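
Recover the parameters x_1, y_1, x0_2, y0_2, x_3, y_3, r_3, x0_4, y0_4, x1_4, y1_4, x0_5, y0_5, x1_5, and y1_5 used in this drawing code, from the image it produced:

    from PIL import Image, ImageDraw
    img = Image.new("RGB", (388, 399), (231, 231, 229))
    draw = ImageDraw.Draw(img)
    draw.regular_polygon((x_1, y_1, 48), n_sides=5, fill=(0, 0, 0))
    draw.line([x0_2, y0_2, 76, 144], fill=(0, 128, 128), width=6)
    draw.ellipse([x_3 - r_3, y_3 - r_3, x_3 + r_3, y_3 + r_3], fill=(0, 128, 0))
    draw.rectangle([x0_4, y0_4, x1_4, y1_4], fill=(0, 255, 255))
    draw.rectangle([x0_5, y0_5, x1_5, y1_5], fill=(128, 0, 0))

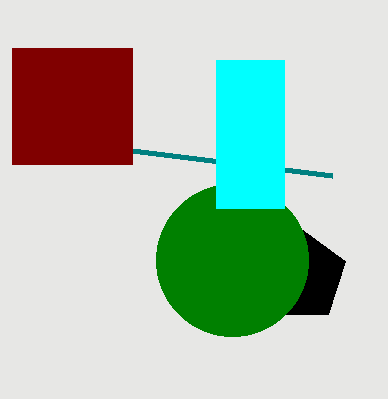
x_1 = 300; y_1 = 276; x0_2 = 332; y0_2 = 176; x_3 = 232; y_3 = 260; r_3 = 76; x0_4 = 216; y0_4 = 60; x1_4 = 284; y1_4 = 208; x0_5 = 12; y0_5 = 48; x1_5 = 132; y1_5 = 164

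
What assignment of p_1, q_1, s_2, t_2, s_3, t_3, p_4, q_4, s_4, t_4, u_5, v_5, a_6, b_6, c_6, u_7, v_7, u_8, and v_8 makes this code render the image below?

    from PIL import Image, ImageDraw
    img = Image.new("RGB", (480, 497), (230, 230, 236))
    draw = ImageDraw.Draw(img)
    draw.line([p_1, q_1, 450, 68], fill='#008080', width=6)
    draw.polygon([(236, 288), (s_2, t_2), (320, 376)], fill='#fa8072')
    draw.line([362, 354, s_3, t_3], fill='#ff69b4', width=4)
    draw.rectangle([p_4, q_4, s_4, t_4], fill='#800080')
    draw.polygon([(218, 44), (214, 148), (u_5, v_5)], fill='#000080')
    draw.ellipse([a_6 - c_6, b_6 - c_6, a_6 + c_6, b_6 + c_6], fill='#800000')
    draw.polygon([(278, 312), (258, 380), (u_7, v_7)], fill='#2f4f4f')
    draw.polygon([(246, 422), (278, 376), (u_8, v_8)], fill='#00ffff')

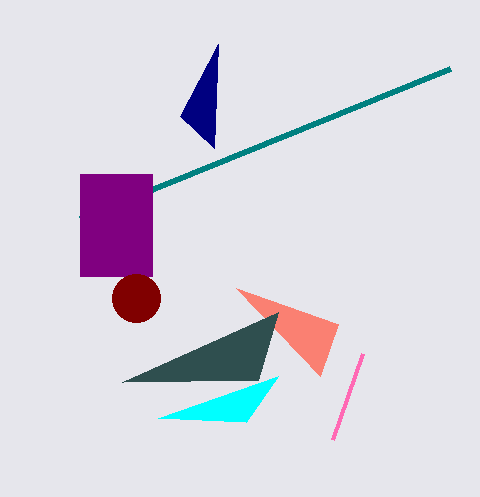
p_1 = 80; q_1 = 218; s_2 = 338; t_2 = 324; s_3 = 332; t_3 = 440; p_4 = 80; q_4 = 174; s_4 = 152; t_4 = 276; u_5 = 180; v_5 = 116; a_6 = 136; b_6 = 298; c_6 = 24; u_7 = 122; v_7 = 382; u_8 = 158; v_8 = 418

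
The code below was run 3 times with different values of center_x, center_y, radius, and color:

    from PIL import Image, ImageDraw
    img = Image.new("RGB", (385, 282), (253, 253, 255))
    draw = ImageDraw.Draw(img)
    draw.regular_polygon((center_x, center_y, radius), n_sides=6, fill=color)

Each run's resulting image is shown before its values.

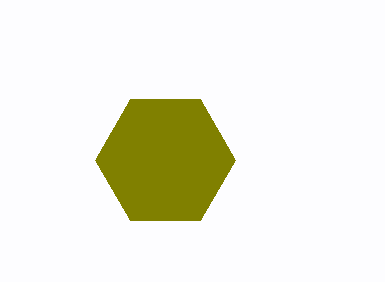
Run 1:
center_x = 165, center_y = 160, radius = 70, color = 'olive'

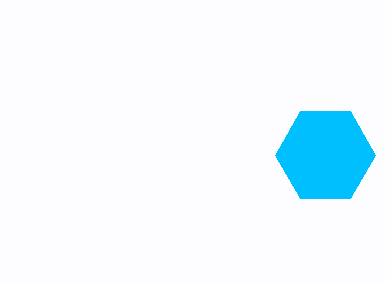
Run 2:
center_x = 325, center_y = 155, radius = 50, color = 'deepskyblue'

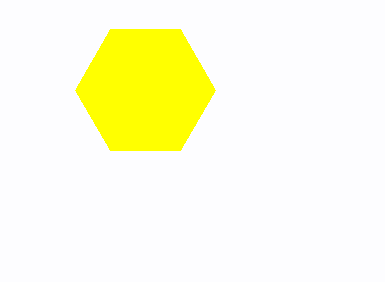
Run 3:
center_x = 145; center_y = 90; radius = 70; color = 'yellow'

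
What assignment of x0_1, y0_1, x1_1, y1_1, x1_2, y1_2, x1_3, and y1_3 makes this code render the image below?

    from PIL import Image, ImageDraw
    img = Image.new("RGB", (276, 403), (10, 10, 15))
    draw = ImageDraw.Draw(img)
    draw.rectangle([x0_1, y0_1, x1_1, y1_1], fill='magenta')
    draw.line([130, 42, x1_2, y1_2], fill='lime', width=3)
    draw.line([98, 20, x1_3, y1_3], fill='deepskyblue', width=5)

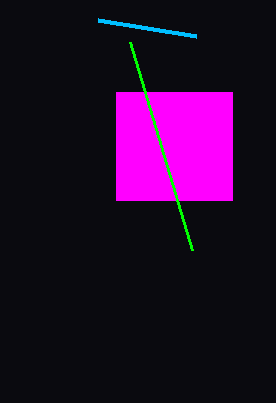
x0_1 = 116; y0_1 = 92; x1_1 = 232; y1_1 = 200; x1_2 = 192; y1_2 = 250; x1_3 = 196; y1_3 = 36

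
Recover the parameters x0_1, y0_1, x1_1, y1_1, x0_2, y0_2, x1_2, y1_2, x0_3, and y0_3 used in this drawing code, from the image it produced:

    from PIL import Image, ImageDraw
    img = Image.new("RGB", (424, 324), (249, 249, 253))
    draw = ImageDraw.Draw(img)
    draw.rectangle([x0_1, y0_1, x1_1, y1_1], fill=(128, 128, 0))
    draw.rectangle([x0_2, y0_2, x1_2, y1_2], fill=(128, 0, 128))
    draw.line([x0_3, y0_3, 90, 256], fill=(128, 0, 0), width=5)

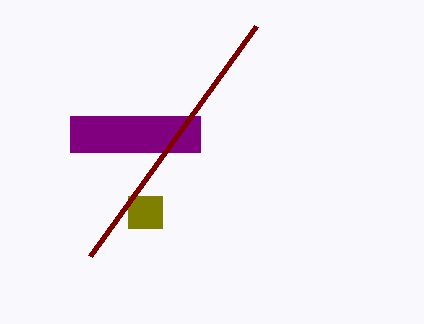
x0_1 = 128; y0_1 = 196; x1_1 = 162; y1_1 = 228; x0_2 = 70; y0_2 = 116; x1_2 = 200; y1_2 = 152; x0_3 = 256; y0_3 = 26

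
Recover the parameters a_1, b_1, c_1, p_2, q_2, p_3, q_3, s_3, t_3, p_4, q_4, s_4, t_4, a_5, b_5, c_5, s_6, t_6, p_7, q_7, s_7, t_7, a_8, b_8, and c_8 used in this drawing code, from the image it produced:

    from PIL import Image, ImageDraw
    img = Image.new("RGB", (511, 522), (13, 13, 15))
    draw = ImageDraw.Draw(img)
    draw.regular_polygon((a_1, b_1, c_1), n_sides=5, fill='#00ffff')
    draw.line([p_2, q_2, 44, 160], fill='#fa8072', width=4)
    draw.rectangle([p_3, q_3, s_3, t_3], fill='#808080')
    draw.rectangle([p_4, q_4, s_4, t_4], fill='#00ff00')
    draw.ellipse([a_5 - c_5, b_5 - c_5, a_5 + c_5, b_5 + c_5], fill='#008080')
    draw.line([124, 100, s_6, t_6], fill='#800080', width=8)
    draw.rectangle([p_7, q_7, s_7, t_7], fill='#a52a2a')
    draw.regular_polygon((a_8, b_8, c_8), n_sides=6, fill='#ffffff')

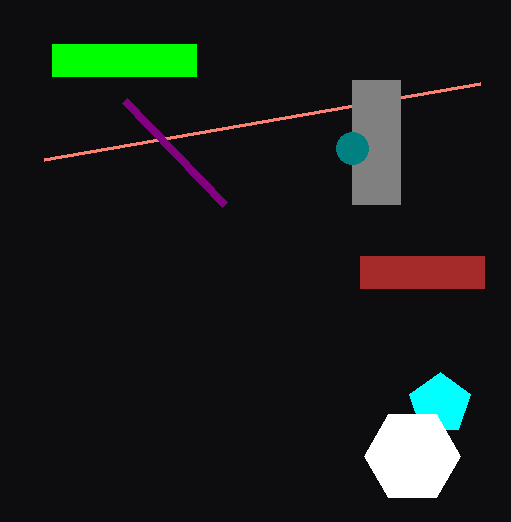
a_1 = 440
b_1 = 404
c_1 = 32
p_2 = 480
q_2 = 84
p_3 = 352
q_3 = 80
s_3 = 400
t_3 = 204
p_4 = 52
q_4 = 44
s_4 = 196
t_4 = 76
a_5 = 352
b_5 = 148
c_5 = 16
s_6 = 224
t_6 = 204
p_7 = 360
q_7 = 256
s_7 = 484
t_7 = 288
a_8 = 412
b_8 = 456
c_8 = 48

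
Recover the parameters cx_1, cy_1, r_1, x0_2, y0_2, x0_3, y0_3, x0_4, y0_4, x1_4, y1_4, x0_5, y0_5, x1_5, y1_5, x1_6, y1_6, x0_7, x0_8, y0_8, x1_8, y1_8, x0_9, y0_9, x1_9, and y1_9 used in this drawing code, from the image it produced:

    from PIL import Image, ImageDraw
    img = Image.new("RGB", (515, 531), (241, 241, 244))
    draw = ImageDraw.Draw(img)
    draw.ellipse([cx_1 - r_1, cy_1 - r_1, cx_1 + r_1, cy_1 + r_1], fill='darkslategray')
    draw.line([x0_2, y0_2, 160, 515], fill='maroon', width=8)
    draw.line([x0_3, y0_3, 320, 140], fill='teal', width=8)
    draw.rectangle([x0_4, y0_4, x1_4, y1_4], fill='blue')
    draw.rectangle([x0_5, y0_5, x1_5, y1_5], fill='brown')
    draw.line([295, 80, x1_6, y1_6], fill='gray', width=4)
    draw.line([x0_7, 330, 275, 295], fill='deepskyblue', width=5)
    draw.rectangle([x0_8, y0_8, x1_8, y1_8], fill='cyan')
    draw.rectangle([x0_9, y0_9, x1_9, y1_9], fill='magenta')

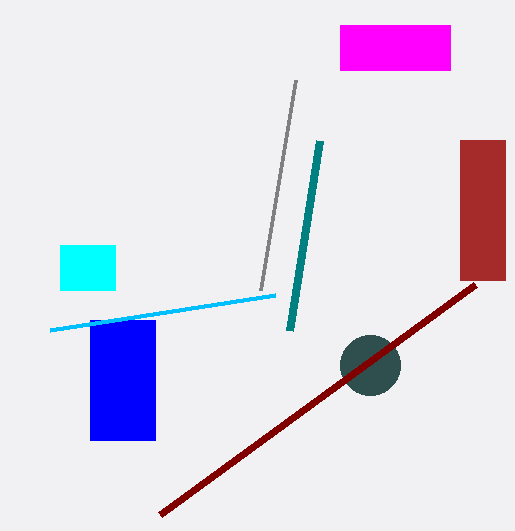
cx_1 = 370; cy_1 = 365; r_1 = 30; x0_2 = 475; y0_2 = 285; x0_3 = 290; y0_3 = 330; x0_4 = 90; y0_4 = 320; x1_4 = 155; y1_4 = 440; x0_5 = 460; y0_5 = 140; x1_5 = 505; y1_5 = 280; x1_6 = 260; y1_6 = 290; x0_7 = 50; x0_8 = 60; y0_8 = 245; x1_8 = 115; y1_8 = 290; x0_9 = 340; y0_9 = 25; x1_9 = 450; y1_9 = 70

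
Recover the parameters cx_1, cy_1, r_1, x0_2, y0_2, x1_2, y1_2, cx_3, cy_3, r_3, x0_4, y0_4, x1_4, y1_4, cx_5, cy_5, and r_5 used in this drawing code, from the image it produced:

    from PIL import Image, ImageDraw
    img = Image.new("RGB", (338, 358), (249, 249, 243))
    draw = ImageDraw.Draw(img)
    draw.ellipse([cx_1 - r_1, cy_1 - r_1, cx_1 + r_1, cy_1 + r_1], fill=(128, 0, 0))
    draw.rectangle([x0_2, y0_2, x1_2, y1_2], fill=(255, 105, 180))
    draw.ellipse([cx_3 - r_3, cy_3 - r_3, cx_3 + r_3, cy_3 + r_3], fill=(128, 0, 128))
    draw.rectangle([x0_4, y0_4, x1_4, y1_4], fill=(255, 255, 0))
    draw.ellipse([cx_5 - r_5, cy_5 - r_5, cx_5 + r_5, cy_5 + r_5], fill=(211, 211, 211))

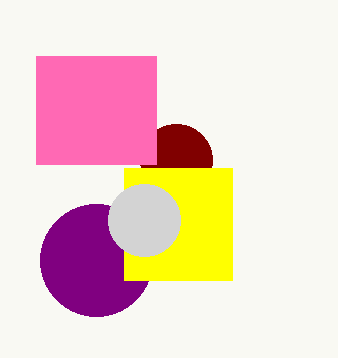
cx_1 = 176, cy_1 = 160, r_1 = 36, x0_2 = 36, y0_2 = 56, x1_2 = 156, y1_2 = 164, cx_3 = 96, cy_3 = 260, r_3 = 56, x0_4 = 124, y0_4 = 168, x1_4 = 232, y1_4 = 280, cx_5 = 144, cy_5 = 220, r_5 = 36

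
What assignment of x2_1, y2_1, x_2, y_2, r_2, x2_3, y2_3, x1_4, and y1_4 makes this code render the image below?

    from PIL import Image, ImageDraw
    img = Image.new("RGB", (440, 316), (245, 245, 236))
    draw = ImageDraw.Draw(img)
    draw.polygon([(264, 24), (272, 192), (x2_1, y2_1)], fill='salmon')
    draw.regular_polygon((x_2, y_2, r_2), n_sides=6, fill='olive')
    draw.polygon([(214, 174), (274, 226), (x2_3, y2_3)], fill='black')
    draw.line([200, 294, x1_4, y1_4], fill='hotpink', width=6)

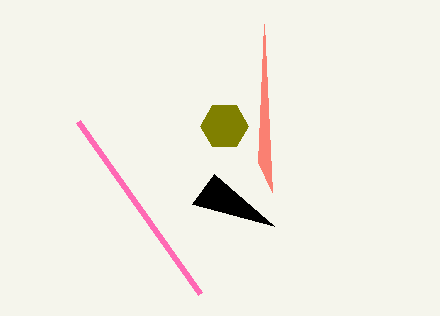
x2_1 = 258
y2_1 = 162
x_2 = 224
y_2 = 126
r_2 = 24
x2_3 = 192
y2_3 = 204
x1_4 = 78
y1_4 = 122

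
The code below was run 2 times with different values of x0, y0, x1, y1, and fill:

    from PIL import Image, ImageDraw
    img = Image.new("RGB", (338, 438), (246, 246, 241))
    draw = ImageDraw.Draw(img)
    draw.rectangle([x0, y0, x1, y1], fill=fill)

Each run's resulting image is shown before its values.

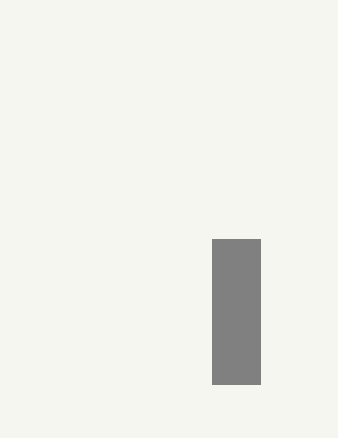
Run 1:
x0 = 212, y0 = 239, x1 = 260, y1 = 384, fill = 'gray'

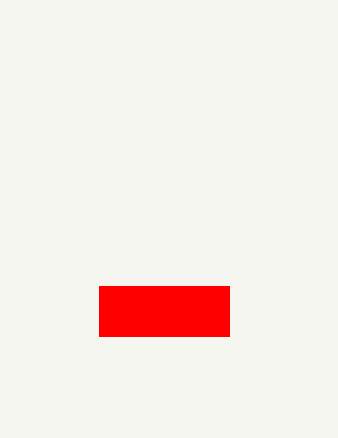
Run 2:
x0 = 99, y0 = 286, x1 = 229, y1 = 336, fill = 'red'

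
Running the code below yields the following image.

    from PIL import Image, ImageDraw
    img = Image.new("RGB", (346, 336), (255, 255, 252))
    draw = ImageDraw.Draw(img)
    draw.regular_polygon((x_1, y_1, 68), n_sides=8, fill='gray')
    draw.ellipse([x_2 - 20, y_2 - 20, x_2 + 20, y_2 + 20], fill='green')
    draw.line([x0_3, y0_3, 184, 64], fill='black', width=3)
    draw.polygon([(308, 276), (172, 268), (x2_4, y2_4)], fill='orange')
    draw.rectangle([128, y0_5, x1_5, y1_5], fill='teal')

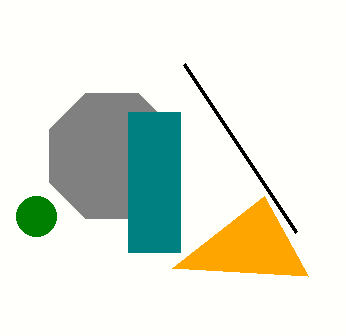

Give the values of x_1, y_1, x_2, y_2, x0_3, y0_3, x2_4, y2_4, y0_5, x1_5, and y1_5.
x_1 = 112
y_1 = 156
x_2 = 36
y_2 = 216
x0_3 = 296
y0_3 = 232
x2_4 = 264
y2_4 = 196
y0_5 = 112
x1_5 = 180
y1_5 = 252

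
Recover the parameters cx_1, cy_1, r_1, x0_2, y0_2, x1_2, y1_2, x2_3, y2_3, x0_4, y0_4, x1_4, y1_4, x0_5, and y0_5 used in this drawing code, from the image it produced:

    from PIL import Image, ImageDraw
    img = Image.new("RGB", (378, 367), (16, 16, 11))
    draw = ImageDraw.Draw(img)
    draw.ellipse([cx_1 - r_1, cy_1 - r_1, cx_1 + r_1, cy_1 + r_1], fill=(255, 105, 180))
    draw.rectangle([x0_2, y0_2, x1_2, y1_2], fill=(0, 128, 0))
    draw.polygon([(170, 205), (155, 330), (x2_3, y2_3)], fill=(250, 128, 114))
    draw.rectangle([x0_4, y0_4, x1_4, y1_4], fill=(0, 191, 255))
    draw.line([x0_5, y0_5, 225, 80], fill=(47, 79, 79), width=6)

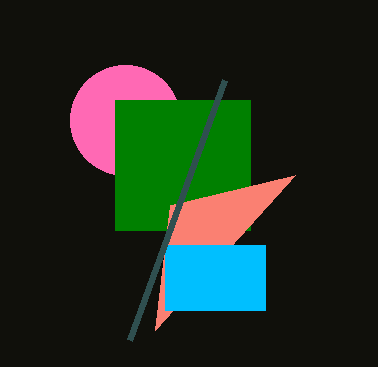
cx_1 = 125, cy_1 = 120, r_1 = 55, x0_2 = 115, y0_2 = 100, x1_2 = 250, y1_2 = 230, x2_3 = 295, y2_3 = 175, x0_4 = 165, y0_4 = 245, x1_4 = 265, y1_4 = 310, x0_5 = 130, y0_5 = 340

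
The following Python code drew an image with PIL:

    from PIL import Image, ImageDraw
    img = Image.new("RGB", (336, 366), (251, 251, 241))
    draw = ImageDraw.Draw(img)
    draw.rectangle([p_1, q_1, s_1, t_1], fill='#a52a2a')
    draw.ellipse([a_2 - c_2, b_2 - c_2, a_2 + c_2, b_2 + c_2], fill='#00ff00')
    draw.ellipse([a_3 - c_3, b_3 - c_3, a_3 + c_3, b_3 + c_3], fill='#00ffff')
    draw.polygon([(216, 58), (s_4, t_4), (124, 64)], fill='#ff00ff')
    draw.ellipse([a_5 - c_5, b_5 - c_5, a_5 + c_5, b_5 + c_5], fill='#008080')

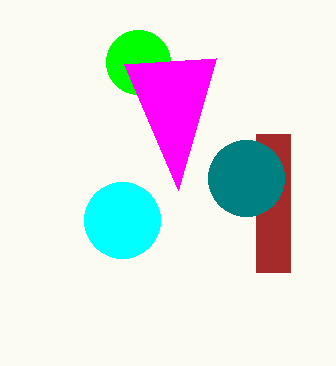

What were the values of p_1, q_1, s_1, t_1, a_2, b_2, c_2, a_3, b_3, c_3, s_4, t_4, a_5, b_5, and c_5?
p_1 = 256; q_1 = 134; s_1 = 290; t_1 = 272; a_2 = 138; b_2 = 62; c_2 = 32; a_3 = 122; b_3 = 220; c_3 = 38; s_4 = 178; t_4 = 190; a_5 = 246; b_5 = 178; c_5 = 38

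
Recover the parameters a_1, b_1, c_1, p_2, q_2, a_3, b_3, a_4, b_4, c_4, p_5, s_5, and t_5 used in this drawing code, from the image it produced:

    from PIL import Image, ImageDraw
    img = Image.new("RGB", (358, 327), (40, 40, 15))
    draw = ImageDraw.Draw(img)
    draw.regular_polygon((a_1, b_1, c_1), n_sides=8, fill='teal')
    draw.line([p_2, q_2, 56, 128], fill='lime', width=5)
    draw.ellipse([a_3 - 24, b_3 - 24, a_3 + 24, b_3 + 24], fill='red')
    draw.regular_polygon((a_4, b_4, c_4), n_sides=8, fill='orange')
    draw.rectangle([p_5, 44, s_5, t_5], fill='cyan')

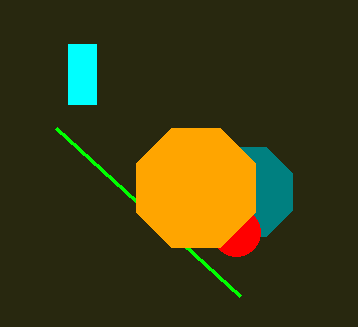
a_1 = 248; b_1 = 192; c_1 = 48; p_2 = 240; q_2 = 296; a_3 = 236; b_3 = 232; a_4 = 196; b_4 = 188; c_4 = 64; p_5 = 68; s_5 = 96; t_5 = 104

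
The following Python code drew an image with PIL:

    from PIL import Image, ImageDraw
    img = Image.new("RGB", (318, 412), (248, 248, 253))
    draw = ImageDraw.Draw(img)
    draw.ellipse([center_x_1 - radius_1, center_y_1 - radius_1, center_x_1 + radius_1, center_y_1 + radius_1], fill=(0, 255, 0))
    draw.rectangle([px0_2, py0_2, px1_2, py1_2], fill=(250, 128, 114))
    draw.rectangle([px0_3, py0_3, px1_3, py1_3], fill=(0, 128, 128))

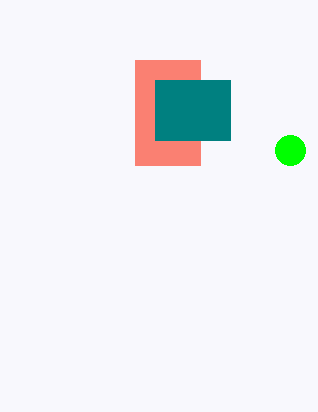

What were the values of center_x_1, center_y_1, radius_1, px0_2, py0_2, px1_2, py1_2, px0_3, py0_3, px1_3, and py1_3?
center_x_1 = 290
center_y_1 = 150
radius_1 = 15
px0_2 = 135
py0_2 = 60
px1_2 = 200
py1_2 = 165
px0_3 = 155
py0_3 = 80
px1_3 = 230
py1_3 = 140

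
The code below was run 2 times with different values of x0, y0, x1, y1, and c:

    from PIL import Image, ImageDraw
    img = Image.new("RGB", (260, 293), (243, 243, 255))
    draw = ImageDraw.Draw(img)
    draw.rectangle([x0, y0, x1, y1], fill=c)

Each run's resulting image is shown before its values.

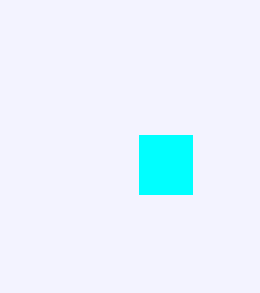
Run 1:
x0 = 139; y0 = 135; x1 = 192; y1 = 194; c = 'cyan'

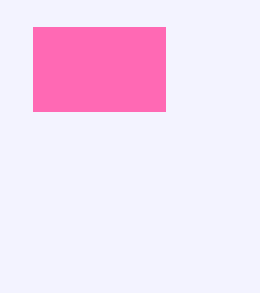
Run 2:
x0 = 33, y0 = 27, x1 = 165, y1 = 111, c = 'hotpink'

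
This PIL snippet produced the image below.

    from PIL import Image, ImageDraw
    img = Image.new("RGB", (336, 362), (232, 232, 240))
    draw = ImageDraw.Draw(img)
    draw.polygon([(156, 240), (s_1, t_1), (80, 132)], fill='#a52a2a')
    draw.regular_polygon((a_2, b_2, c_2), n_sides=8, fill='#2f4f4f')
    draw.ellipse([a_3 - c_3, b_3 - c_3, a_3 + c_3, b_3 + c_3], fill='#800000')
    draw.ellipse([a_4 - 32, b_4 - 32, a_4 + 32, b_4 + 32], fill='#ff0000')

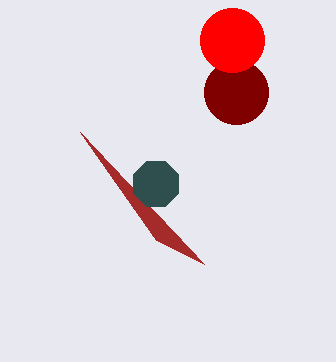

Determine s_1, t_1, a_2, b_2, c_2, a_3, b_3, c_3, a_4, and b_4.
s_1 = 204, t_1 = 264, a_2 = 156, b_2 = 184, c_2 = 24, a_3 = 236, b_3 = 92, c_3 = 32, a_4 = 232, b_4 = 40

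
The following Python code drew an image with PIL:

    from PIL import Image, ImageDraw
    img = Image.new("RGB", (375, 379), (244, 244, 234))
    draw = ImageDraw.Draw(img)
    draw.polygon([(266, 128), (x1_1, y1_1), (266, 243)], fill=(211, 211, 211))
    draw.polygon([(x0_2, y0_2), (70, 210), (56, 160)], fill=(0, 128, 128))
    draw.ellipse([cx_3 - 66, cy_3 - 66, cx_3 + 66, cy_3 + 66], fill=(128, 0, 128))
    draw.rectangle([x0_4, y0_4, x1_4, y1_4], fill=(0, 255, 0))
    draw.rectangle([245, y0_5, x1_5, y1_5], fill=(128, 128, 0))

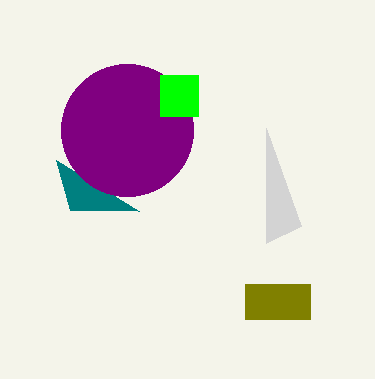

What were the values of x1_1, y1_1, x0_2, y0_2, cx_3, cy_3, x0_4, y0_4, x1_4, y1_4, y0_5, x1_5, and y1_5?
x1_1 = 301
y1_1 = 226
x0_2 = 139
y0_2 = 211
cx_3 = 127
cy_3 = 130
x0_4 = 160
y0_4 = 75
x1_4 = 198
y1_4 = 116
y0_5 = 284
x1_5 = 310
y1_5 = 319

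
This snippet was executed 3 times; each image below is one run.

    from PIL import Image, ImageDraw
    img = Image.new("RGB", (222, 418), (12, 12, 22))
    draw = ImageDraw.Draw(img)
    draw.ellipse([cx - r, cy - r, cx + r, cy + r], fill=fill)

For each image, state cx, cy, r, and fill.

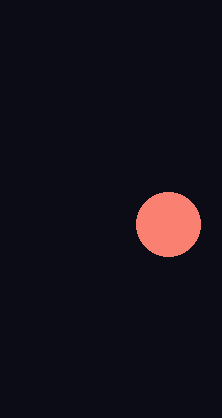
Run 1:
cx = 168; cy = 224; r = 32; fill = 'salmon'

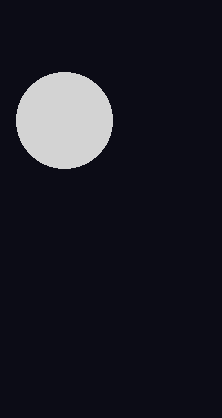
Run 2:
cx = 64; cy = 120; r = 48; fill = 'lightgray'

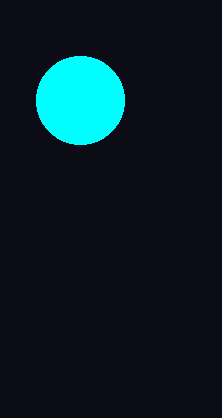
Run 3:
cx = 80; cy = 100; r = 44; fill = 'cyan'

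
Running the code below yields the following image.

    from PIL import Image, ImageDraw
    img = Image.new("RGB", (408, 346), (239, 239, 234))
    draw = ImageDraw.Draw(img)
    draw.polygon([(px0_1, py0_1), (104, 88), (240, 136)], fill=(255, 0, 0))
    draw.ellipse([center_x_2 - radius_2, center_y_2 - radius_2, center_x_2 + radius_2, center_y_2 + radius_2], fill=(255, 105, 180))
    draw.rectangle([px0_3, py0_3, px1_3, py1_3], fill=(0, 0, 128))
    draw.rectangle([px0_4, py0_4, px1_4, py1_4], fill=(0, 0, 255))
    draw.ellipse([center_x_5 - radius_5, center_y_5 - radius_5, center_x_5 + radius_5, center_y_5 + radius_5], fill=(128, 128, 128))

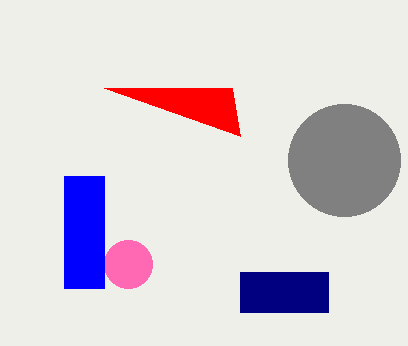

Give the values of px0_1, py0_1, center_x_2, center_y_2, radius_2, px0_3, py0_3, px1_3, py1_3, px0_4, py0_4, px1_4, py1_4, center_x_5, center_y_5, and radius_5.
px0_1 = 232, py0_1 = 88, center_x_2 = 128, center_y_2 = 264, radius_2 = 24, px0_3 = 240, py0_3 = 272, px1_3 = 328, py1_3 = 312, px0_4 = 64, py0_4 = 176, px1_4 = 104, py1_4 = 288, center_x_5 = 344, center_y_5 = 160, radius_5 = 56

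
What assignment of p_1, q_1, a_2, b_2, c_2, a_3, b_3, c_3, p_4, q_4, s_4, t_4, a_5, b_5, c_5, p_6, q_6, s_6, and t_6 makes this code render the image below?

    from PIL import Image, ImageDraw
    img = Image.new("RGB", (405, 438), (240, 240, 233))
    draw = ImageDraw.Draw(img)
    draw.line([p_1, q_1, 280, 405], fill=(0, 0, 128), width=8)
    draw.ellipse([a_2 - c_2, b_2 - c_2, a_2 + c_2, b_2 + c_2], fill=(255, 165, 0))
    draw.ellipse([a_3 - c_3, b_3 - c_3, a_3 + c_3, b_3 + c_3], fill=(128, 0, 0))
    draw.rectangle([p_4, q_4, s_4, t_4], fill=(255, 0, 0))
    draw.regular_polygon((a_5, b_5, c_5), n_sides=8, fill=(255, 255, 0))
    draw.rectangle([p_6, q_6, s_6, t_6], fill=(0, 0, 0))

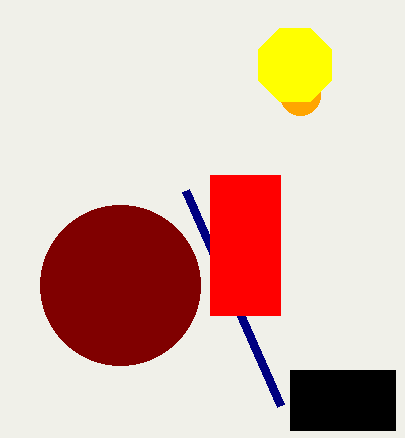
p_1 = 185; q_1 = 190; a_2 = 300; b_2 = 95; c_2 = 20; a_3 = 120; b_3 = 285; c_3 = 80; p_4 = 210; q_4 = 175; s_4 = 280; t_4 = 315; a_5 = 295; b_5 = 65; c_5 = 40; p_6 = 290; q_6 = 370; s_6 = 395; t_6 = 430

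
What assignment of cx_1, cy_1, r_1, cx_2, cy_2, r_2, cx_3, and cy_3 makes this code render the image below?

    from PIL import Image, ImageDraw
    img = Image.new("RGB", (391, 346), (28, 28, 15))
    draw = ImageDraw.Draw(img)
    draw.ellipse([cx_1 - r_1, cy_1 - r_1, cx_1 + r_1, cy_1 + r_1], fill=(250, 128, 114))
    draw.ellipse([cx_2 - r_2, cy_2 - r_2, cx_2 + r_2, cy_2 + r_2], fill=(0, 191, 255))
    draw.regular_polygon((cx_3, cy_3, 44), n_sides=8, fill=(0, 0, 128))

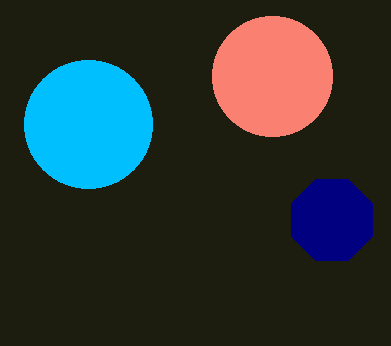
cx_1 = 272; cy_1 = 76; r_1 = 60; cx_2 = 88; cy_2 = 124; r_2 = 64; cx_3 = 332; cy_3 = 220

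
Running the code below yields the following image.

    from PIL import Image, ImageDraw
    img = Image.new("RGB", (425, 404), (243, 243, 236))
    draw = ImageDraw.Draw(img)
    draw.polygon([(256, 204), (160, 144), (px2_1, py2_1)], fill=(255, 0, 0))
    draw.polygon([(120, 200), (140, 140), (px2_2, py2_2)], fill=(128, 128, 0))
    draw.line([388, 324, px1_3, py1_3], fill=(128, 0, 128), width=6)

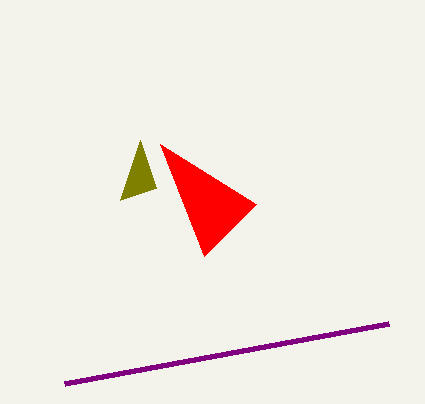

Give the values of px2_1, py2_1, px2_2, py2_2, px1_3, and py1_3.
px2_1 = 204, py2_1 = 256, px2_2 = 156, py2_2 = 188, px1_3 = 64, py1_3 = 384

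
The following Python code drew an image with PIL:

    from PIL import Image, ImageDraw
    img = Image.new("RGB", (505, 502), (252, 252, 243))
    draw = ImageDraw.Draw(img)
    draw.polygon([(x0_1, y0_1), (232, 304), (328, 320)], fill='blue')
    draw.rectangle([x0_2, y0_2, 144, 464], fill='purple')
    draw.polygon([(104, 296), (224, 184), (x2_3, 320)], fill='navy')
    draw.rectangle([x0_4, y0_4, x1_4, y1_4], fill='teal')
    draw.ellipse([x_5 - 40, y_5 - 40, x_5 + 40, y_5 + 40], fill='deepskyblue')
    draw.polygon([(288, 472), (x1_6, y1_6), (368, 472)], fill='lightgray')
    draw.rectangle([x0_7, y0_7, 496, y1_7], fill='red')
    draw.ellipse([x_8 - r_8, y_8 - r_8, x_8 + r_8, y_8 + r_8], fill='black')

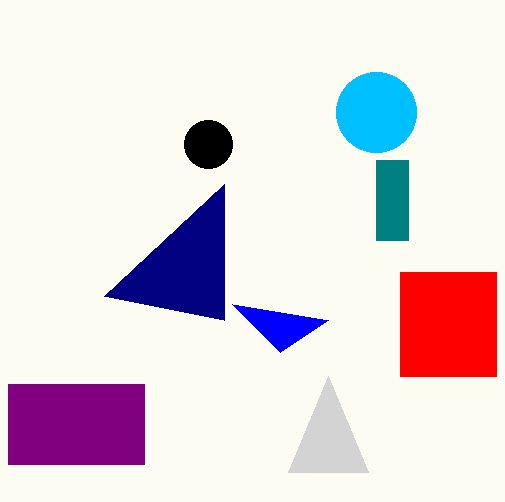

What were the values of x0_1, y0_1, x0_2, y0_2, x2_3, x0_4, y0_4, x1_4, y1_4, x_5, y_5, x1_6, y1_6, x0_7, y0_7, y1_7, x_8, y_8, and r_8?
x0_1 = 280
y0_1 = 352
x0_2 = 8
y0_2 = 384
x2_3 = 224
x0_4 = 376
y0_4 = 160
x1_4 = 408
y1_4 = 240
x_5 = 376
y_5 = 112
x1_6 = 328
y1_6 = 376
x0_7 = 400
y0_7 = 272
y1_7 = 376
x_8 = 208
y_8 = 144
r_8 = 24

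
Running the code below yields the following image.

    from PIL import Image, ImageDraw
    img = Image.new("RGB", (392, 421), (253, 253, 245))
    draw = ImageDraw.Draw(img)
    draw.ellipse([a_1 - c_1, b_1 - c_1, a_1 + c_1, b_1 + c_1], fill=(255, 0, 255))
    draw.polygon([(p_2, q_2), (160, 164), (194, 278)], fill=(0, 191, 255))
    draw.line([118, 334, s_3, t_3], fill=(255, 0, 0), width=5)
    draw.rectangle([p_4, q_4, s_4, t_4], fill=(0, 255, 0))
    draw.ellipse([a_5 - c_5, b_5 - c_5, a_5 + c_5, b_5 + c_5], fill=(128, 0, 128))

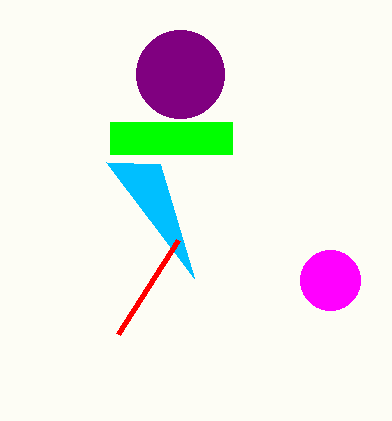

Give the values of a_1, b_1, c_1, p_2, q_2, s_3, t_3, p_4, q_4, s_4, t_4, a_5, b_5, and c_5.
a_1 = 330
b_1 = 280
c_1 = 30
p_2 = 106
q_2 = 162
s_3 = 178
t_3 = 240
p_4 = 110
q_4 = 122
s_4 = 232
t_4 = 154
a_5 = 180
b_5 = 74
c_5 = 44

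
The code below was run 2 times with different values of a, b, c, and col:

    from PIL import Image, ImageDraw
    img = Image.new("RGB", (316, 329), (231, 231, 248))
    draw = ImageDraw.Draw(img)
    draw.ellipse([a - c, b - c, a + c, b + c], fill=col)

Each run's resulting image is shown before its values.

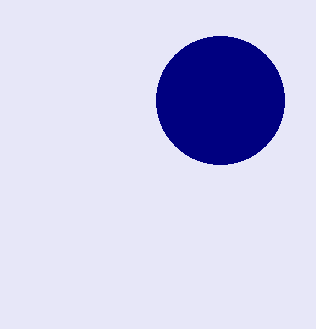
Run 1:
a = 220
b = 100
c = 64
col = 'navy'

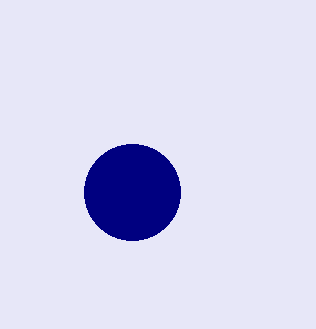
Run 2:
a = 132; b = 192; c = 48; col = 'navy'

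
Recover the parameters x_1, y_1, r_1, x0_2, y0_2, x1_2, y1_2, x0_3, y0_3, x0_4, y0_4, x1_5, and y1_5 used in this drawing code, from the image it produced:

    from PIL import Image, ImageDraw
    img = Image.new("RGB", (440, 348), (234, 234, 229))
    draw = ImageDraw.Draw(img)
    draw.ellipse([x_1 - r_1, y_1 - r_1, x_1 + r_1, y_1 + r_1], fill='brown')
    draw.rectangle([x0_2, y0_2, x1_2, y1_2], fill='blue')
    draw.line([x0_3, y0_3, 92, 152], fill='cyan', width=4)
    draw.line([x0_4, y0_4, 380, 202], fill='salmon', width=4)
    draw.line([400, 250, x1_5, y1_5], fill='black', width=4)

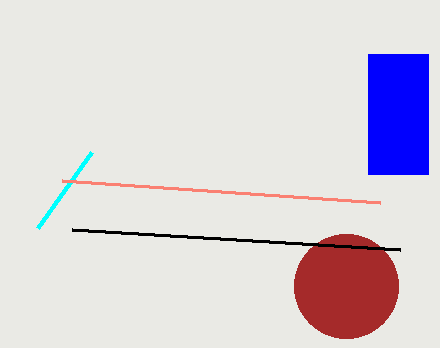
x_1 = 346; y_1 = 286; r_1 = 52; x0_2 = 368; y0_2 = 54; x1_2 = 428; y1_2 = 174; x0_3 = 38; y0_3 = 228; x0_4 = 62; y0_4 = 180; x1_5 = 72; y1_5 = 230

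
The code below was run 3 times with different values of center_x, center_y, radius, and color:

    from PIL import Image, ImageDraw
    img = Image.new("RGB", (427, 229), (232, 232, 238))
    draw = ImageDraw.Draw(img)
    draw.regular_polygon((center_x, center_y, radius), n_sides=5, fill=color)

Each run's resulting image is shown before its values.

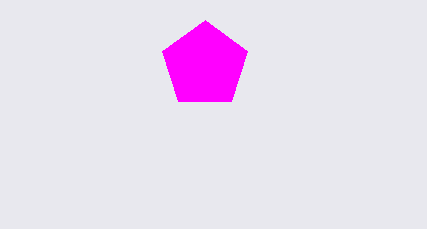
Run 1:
center_x = 205
center_y = 65
radius = 45
color = 'magenta'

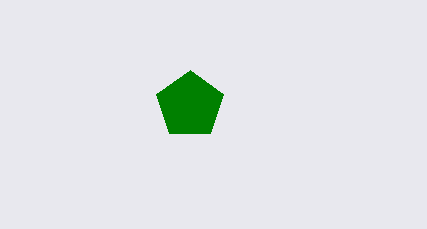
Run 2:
center_x = 190
center_y = 105
radius = 35
color = 'green'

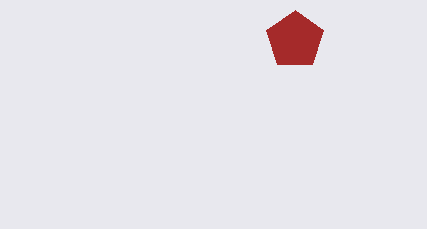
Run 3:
center_x = 295; center_y = 40; radius = 30; color = 'brown'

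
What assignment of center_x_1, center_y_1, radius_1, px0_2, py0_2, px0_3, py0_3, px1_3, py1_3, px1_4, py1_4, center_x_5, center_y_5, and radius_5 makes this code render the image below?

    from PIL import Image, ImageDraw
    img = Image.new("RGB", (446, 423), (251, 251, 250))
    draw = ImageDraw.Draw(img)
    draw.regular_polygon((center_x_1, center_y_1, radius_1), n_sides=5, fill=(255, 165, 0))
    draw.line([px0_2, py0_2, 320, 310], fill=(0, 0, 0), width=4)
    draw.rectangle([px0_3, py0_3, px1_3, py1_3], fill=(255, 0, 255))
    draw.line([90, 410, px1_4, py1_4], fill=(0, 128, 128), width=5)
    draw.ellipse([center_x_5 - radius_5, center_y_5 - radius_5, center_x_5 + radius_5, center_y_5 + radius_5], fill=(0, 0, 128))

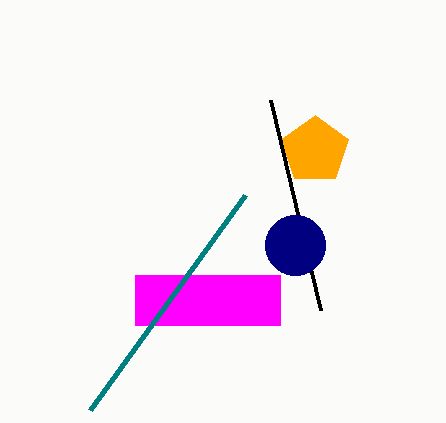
center_x_1 = 315, center_y_1 = 150, radius_1 = 35, px0_2 = 270, py0_2 = 100, px0_3 = 135, py0_3 = 275, px1_3 = 280, py1_3 = 325, px1_4 = 245, py1_4 = 195, center_x_5 = 295, center_y_5 = 245, radius_5 = 30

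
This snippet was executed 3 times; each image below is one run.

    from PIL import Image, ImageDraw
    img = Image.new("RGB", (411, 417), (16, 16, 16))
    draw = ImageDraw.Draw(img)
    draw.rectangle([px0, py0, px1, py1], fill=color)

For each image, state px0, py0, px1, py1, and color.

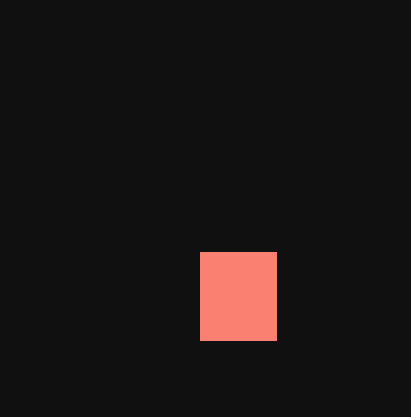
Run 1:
px0 = 200; py0 = 252; px1 = 276; py1 = 340; color = 'salmon'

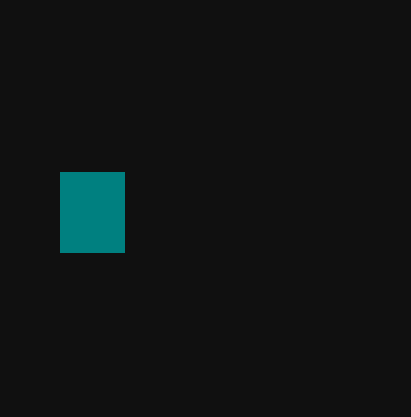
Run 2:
px0 = 60, py0 = 172, px1 = 124, py1 = 252, color = 'teal'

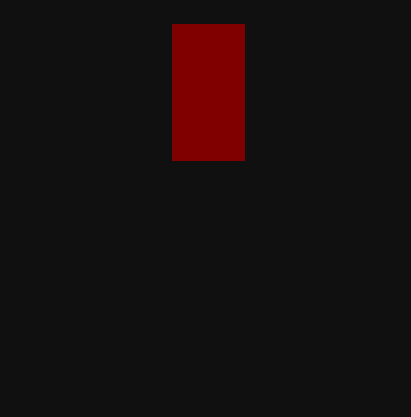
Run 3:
px0 = 172
py0 = 24
px1 = 244
py1 = 160
color = 'maroon'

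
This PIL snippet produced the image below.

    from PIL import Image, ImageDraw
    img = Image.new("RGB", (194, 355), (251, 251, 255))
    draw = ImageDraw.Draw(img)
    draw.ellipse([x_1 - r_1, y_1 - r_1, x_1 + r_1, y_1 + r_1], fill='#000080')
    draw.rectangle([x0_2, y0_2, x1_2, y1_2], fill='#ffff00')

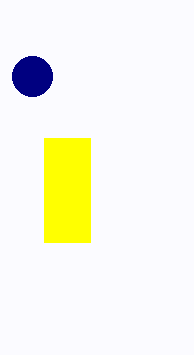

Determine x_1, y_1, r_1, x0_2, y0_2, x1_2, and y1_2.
x_1 = 32, y_1 = 76, r_1 = 20, x0_2 = 44, y0_2 = 138, x1_2 = 90, y1_2 = 242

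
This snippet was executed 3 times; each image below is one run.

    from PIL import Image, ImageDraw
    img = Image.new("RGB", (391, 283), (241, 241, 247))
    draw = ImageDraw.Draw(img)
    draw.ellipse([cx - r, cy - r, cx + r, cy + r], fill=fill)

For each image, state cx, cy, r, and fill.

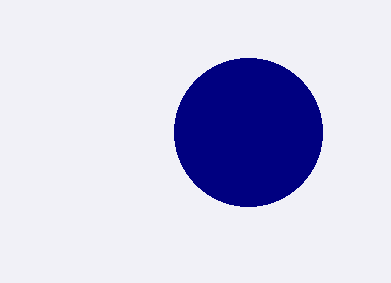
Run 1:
cx = 248; cy = 132; r = 74; fill = 'navy'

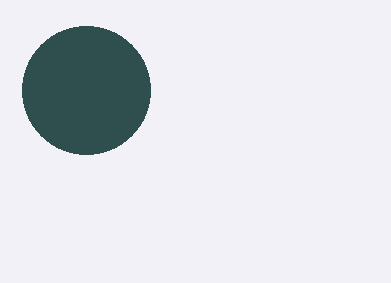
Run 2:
cx = 86
cy = 90
r = 64
fill = 'darkslategray'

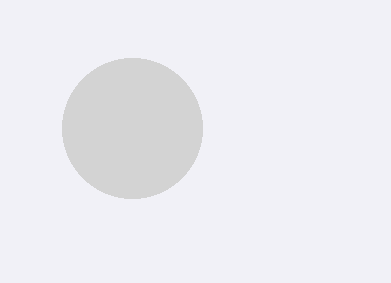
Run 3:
cx = 132; cy = 128; r = 70; fill = 'lightgray'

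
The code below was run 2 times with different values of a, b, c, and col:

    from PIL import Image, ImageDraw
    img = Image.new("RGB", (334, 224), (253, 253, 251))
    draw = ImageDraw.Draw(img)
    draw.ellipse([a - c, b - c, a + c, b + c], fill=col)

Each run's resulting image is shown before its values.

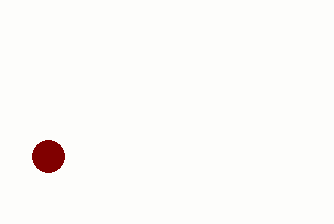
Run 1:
a = 48; b = 156; c = 16; col = 'maroon'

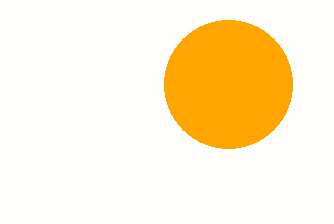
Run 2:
a = 228; b = 84; c = 64; col = 'orange'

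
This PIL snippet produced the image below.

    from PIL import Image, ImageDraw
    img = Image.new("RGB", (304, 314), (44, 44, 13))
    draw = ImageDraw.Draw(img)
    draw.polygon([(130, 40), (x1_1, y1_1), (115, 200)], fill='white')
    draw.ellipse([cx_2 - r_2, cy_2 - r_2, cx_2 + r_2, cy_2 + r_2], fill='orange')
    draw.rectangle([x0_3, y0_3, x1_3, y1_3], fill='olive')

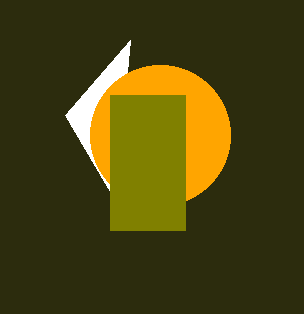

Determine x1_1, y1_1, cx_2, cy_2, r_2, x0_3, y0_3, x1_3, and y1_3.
x1_1 = 65; y1_1 = 115; cx_2 = 160; cy_2 = 135; r_2 = 70; x0_3 = 110; y0_3 = 95; x1_3 = 185; y1_3 = 230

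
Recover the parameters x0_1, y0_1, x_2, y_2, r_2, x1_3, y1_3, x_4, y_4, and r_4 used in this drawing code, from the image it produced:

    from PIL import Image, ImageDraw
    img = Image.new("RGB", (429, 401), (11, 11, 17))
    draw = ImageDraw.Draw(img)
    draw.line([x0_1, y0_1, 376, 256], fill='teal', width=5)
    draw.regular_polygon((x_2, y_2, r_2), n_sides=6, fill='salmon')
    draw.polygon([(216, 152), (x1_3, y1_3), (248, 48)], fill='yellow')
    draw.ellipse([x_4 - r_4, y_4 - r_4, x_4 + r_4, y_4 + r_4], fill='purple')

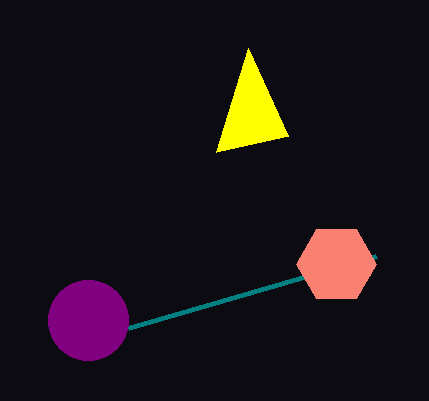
x0_1 = 128; y0_1 = 328; x_2 = 336; y_2 = 264; r_2 = 40; x1_3 = 288; y1_3 = 136; x_4 = 88; y_4 = 320; r_4 = 40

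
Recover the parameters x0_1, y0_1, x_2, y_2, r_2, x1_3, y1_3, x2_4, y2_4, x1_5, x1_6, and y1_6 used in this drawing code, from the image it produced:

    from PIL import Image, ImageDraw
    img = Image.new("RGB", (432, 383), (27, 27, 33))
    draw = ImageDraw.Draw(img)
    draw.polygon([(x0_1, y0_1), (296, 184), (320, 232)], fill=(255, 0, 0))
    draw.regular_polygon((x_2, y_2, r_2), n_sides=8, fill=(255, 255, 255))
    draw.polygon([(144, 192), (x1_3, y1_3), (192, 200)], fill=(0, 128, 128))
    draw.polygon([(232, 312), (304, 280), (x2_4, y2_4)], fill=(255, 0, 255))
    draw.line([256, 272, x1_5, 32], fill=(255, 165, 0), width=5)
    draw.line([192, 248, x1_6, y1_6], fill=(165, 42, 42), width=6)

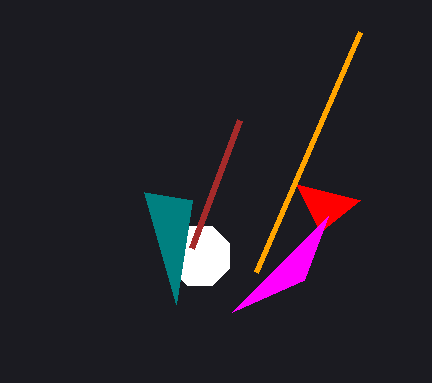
x0_1 = 360; y0_1 = 200; x_2 = 200; y_2 = 256; r_2 = 32; x1_3 = 176; y1_3 = 304; x2_4 = 328; y2_4 = 216; x1_5 = 360; x1_6 = 240; y1_6 = 120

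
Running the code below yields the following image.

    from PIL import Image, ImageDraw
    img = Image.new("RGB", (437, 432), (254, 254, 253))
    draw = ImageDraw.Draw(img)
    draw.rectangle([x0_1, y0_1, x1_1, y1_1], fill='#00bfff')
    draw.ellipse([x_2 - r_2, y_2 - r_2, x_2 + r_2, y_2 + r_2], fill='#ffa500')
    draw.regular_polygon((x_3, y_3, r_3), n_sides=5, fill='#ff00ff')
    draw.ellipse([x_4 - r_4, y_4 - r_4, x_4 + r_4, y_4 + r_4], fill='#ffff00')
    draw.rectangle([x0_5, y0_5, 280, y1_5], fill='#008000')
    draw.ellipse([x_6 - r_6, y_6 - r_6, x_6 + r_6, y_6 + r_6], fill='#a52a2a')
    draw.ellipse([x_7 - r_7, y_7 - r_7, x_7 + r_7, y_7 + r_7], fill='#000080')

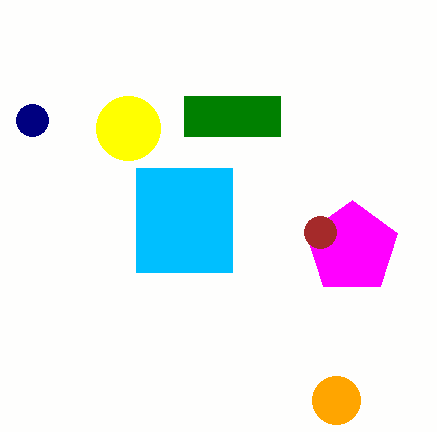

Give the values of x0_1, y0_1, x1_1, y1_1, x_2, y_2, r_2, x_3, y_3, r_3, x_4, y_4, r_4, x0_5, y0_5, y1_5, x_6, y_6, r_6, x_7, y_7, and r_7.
x0_1 = 136, y0_1 = 168, x1_1 = 232, y1_1 = 272, x_2 = 336, y_2 = 400, r_2 = 24, x_3 = 352, y_3 = 248, r_3 = 48, x_4 = 128, y_4 = 128, r_4 = 32, x0_5 = 184, y0_5 = 96, y1_5 = 136, x_6 = 320, y_6 = 232, r_6 = 16, x_7 = 32, y_7 = 120, r_7 = 16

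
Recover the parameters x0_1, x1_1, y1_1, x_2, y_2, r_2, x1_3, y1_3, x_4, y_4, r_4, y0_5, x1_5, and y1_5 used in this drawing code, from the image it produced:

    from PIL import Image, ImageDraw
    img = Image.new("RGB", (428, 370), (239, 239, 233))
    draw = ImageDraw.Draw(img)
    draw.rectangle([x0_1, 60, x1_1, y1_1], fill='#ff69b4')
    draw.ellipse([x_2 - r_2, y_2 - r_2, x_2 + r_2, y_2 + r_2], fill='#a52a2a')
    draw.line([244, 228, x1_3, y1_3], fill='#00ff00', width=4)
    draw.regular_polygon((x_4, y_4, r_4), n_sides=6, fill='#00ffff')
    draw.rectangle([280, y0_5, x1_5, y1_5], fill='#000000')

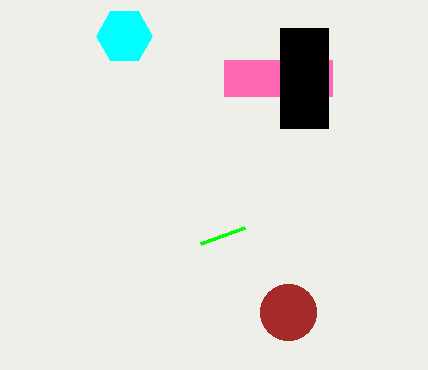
x0_1 = 224, x1_1 = 332, y1_1 = 96, x_2 = 288, y_2 = 312, r_2 = 28, x1_3 = 200, y1_3 = 244, x_4 = 124, y_4 = 36, r_4 = 28, y0_5 = 28, x1_5 = 328, y1_5 = 128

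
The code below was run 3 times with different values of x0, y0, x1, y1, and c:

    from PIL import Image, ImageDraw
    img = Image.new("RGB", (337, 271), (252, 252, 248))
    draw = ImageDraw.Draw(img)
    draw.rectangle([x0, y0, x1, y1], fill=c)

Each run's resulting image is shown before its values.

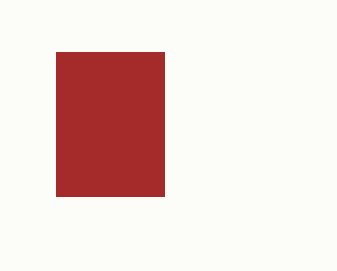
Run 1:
x0 = 56, y0 = 52, x1 = 164, y1 = 196, c = 'brown'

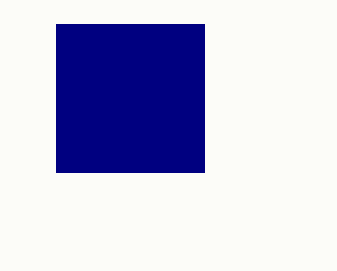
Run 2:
x0 = 56, y0 = 24, x1 = 204, y1 = 172, c = 'navy'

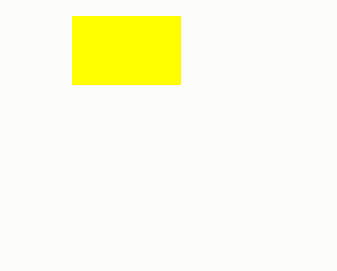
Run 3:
x0 = 72; y0 = 16; x1 = 180; y1 = 84; c = 'yellow'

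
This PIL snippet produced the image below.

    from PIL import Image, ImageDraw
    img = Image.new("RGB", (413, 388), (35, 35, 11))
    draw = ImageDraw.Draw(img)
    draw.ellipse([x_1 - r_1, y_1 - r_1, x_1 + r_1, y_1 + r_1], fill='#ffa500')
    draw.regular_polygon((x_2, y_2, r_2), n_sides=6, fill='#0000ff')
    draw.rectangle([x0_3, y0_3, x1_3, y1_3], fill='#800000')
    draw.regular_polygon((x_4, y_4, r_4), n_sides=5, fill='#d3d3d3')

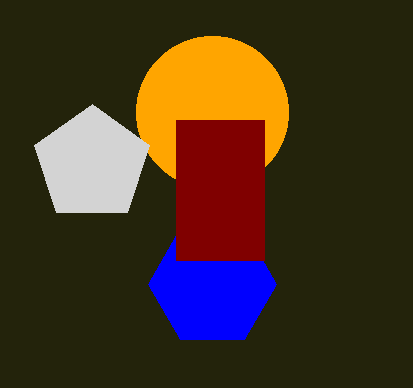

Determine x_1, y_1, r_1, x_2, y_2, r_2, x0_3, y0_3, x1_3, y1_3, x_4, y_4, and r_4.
x_1 = 212; y_1 = 112; r_1 = 76; x_2 = 212; y_2 = 284; r_2 = 64; x0_3 = 176; y0_3 = 120; x1_3 = 264; y1_3 = 260; x_4 = 92; y_4 = 164; r_4 = 60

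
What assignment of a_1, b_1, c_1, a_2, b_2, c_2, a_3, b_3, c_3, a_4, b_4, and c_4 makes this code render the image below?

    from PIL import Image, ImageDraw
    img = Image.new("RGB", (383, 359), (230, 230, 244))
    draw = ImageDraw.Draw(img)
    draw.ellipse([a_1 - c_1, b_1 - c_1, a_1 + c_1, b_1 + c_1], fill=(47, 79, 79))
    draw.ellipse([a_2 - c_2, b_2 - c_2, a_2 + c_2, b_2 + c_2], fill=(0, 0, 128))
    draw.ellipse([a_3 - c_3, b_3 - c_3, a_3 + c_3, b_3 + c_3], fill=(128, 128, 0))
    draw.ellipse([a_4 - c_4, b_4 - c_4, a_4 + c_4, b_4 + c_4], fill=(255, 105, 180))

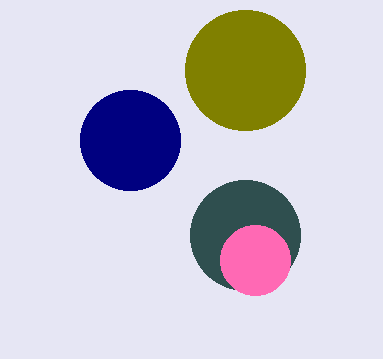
a_1 = 245
b_1 = 235
c_1 = 55
a_2 = 130
b_2 = 140
c_2 = 50
a_3 = 245
b_3 = 70
c_3 = 60
a_4 = 255
b_4 = 260
c_4 = 35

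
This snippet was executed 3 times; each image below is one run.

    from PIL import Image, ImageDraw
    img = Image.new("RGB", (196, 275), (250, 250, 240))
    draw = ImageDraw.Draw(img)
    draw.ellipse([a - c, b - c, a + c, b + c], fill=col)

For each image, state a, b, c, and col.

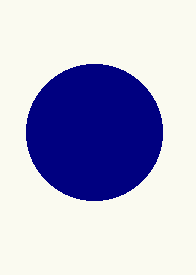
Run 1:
a = 94, b = 132, c = 68, col = 'navy'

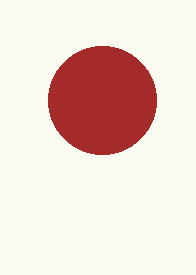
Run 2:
a = 102, b = 100, c = 54, col = 'brown'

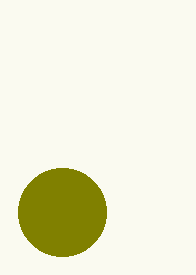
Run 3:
a = 62
b = 212
c = 44
col = 'olive'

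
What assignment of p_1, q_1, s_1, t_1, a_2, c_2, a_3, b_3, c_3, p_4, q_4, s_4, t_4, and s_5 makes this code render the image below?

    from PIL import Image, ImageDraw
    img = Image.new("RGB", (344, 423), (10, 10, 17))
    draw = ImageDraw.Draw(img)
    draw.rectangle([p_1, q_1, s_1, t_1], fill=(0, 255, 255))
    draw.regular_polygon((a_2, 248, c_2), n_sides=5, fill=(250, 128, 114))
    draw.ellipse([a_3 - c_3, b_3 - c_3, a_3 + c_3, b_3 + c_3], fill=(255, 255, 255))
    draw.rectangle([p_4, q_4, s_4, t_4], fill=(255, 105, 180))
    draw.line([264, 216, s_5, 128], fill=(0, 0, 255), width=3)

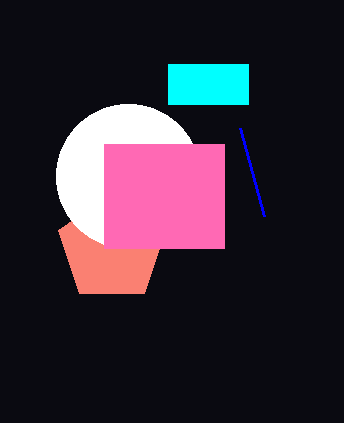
p_1 = 168; q_1 = 64; s_1 = 248; t_1 = 104; a_2 = 112; c_2 = 56; a_3 = 128; b_3 = 176; c_3 = 72; p_4 = 104; q_4 = 144; s_4 = 224; t_4 = 248; s_5 = 240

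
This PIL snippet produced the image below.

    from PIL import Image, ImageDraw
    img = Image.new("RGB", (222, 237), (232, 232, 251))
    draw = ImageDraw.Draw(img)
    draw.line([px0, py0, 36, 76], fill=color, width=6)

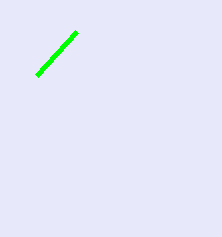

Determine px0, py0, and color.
px0 = 76; py0 = 32; color = 'lime'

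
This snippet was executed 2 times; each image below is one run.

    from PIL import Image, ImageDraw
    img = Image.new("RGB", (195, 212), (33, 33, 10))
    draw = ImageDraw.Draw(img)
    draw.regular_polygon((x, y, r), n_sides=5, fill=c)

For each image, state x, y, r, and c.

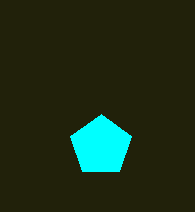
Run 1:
x = 101; y = 146; r = 32; c = 'cyan'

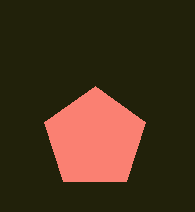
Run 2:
x = 95, y = 139, r = 53, c = 'salmon'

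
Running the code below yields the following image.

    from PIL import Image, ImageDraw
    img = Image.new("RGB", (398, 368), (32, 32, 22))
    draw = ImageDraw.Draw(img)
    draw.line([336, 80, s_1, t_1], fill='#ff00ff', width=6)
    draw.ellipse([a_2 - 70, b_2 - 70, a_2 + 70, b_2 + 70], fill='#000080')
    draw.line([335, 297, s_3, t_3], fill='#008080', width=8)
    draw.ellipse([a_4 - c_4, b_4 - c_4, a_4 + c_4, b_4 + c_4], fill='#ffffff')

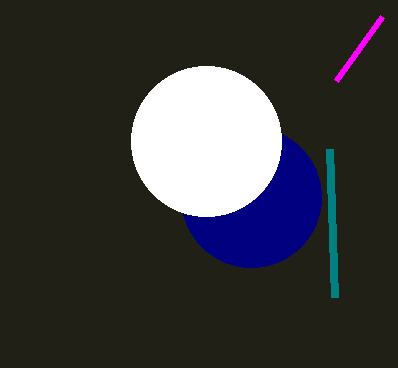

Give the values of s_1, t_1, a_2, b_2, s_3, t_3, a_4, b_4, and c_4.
s_1 = 382, t_1 = 16, a_2 = 251, b_2 = 197, s_3 = 330, t_3 = 149, a_4 = 206, b_4 = 141, c_4 = 75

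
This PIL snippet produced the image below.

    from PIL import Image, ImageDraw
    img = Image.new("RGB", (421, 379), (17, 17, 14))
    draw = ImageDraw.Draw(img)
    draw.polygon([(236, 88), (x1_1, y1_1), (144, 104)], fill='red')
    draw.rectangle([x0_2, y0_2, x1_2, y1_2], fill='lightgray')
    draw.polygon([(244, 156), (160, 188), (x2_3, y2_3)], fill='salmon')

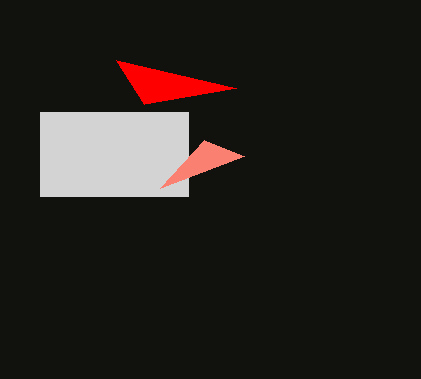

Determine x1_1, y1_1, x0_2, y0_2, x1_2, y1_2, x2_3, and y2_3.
x1_1 = 116; y1_1 = 60; x0_2 = 40; y0_2 = 112; x1_2 = 188; y1_2 = 196; x2_3 = 204; y2_3 = 140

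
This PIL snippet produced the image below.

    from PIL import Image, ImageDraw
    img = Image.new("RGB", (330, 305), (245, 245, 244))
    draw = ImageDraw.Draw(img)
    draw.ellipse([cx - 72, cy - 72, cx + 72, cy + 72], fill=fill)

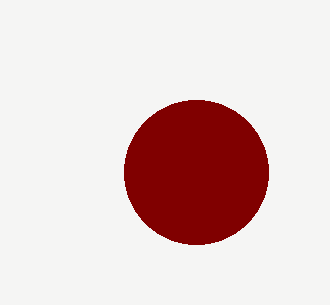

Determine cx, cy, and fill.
cx = 196
cy = 172
fill = 'maroon'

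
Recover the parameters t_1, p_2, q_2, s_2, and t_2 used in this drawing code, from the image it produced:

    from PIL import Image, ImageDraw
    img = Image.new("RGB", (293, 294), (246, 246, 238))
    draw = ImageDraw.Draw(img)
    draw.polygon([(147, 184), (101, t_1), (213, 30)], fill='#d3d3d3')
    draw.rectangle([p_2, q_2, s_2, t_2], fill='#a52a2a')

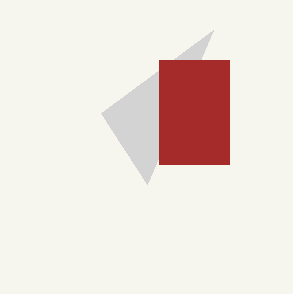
t_1 = 113; p_2 = 159; q_2 = 60; s_2 = 229; t_2 = 164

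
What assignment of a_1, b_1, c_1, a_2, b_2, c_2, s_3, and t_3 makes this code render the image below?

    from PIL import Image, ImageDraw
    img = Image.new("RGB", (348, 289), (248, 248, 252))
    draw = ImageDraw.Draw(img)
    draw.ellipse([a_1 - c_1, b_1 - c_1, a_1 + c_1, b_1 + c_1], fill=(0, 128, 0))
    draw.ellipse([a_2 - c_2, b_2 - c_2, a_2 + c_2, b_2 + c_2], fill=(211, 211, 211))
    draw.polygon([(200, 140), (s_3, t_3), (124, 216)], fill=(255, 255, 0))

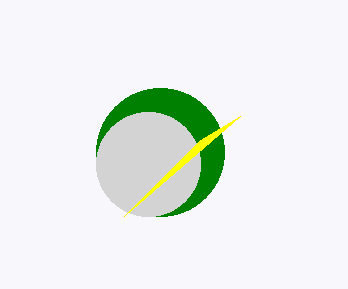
a_1 = 160, b_1 = 152, c_1 = 64, a_2 = 148, b_2 = 164, c_2 = 52, s_3 = 240, t_3 = 116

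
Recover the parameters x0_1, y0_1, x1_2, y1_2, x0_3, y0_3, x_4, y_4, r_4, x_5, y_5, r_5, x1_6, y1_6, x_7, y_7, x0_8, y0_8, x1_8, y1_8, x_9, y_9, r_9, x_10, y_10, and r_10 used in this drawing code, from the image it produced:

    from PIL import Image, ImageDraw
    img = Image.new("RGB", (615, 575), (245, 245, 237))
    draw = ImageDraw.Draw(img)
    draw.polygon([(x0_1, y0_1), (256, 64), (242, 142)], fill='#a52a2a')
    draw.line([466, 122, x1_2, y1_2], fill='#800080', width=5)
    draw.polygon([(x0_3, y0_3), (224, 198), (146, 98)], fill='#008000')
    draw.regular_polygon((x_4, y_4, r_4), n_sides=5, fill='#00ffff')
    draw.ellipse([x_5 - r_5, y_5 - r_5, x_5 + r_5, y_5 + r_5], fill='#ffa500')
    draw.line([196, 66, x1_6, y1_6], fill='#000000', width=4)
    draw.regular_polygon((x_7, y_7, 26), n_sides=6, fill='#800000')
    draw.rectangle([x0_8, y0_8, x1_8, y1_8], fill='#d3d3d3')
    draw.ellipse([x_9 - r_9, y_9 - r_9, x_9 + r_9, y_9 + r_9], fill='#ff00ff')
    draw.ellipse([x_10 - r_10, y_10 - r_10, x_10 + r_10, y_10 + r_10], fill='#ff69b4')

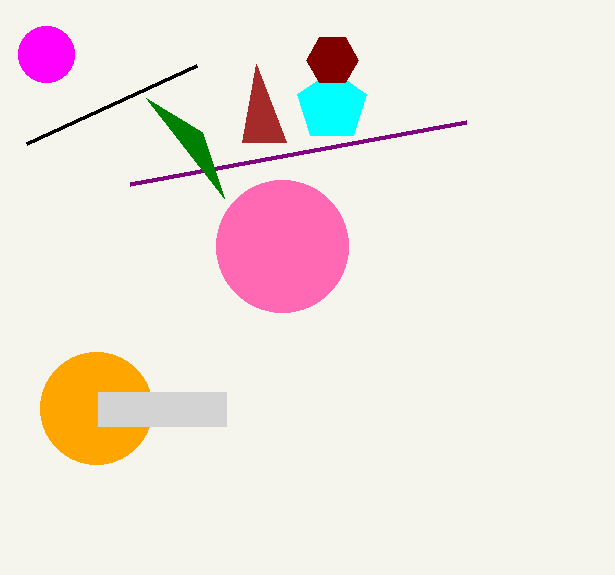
x0_1 = 286; y0_1 = 142; x1_2 = 130; y1_2 = 184; x0_3 = 202; y0_3 = 132; x_4 = 332; y_4 = 106; r_4 = 36; x_5 = 96; y_5 = 408; r_5 = 56; x1_6 = 26; y1_6 = 144; x_7 = 332; y_7 = 60; x0_8 = 98; y0_8 = 392; x1_8 = 226; y1_8 = 426; x_9 = 46; y_9 = 54; r_9 = 28; x_10 = 282; y_10 = 246; r_10 = 66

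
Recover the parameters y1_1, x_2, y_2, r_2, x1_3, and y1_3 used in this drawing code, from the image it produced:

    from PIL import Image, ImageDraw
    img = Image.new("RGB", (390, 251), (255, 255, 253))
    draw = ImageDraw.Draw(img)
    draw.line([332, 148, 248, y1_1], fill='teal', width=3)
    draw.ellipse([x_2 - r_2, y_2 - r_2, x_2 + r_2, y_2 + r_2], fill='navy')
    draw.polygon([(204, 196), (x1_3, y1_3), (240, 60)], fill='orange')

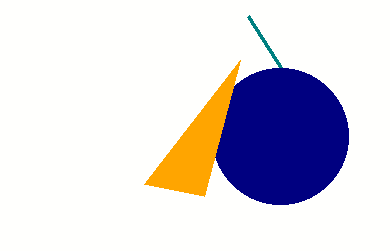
y1_1 = 16, x_2 = 280, y_2 = 136, r_2 = 68, x1_3 = 144, y1_3 = 184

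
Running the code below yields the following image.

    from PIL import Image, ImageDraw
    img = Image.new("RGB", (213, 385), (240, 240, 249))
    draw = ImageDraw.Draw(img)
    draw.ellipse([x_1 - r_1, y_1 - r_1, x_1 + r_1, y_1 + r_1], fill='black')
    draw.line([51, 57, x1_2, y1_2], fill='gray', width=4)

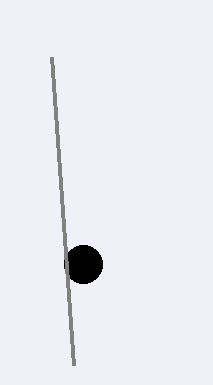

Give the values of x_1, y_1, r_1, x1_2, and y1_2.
x_1 = 83
y_1 = 264
r_1 = 19
x1_2 = 73
y1_2 = 365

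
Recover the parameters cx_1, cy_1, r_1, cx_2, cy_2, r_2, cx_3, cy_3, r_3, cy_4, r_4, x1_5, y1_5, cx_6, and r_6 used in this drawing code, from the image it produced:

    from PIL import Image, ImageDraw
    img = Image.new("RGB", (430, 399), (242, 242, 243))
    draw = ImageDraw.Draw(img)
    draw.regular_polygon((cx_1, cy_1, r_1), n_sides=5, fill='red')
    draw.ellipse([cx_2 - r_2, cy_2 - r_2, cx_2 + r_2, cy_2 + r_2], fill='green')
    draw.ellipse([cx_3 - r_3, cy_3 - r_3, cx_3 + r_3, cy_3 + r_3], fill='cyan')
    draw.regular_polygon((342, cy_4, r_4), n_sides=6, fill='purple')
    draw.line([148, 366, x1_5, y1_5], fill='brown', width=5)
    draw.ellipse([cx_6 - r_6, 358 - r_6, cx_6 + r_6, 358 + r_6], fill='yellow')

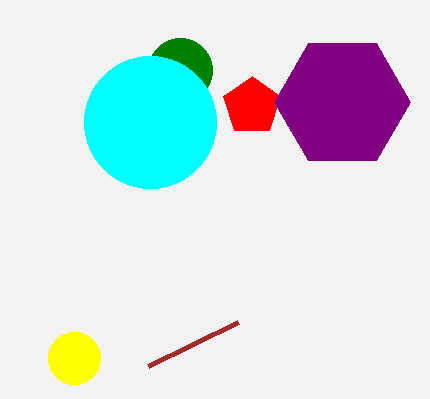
cx_1 = 252
cy_1 = 106
r_1 = 30
cx_2 = 180
cy_2 = 70
r_2 = 32
cx_3 = 150
cy_3 = 122
r_3 = 66
cy_4 = 102
r_4 = 68
x1_5 = 238
y1_5 = 322
cx_6 = 74
r_6 = 26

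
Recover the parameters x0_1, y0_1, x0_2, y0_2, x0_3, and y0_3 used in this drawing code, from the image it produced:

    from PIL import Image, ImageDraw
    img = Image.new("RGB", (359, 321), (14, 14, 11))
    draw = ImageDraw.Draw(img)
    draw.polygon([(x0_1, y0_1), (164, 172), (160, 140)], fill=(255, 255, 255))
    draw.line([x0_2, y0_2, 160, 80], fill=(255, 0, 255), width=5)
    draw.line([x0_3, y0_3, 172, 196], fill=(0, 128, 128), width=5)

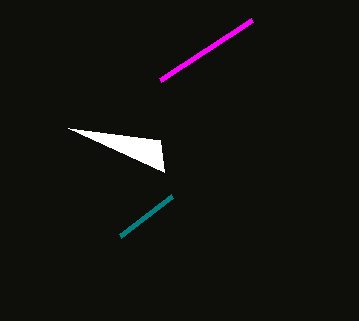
x0_1 = 68
y0_1 = 128
x0_2 = 252
y0_2 = 20
x0_3 = 120
y0_3 = 236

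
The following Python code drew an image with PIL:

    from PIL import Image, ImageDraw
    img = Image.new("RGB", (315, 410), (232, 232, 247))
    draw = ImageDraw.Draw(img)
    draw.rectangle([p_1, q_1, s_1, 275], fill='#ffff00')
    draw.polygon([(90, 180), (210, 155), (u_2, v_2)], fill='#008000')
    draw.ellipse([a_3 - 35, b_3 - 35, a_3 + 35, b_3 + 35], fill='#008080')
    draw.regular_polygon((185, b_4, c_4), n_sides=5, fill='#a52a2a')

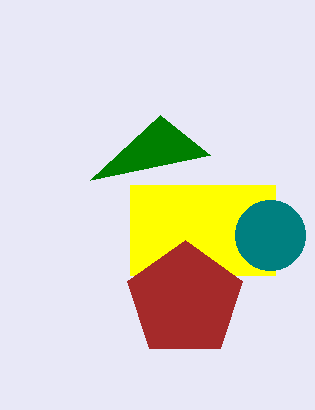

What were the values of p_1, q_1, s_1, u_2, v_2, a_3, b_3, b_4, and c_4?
p_1 = 130
q_1 = 185
s_1 = 275
u_2 = 160
v_2 = 115
a_3 = 270
b_3 = 235
b_4 = 300
c_4 = 60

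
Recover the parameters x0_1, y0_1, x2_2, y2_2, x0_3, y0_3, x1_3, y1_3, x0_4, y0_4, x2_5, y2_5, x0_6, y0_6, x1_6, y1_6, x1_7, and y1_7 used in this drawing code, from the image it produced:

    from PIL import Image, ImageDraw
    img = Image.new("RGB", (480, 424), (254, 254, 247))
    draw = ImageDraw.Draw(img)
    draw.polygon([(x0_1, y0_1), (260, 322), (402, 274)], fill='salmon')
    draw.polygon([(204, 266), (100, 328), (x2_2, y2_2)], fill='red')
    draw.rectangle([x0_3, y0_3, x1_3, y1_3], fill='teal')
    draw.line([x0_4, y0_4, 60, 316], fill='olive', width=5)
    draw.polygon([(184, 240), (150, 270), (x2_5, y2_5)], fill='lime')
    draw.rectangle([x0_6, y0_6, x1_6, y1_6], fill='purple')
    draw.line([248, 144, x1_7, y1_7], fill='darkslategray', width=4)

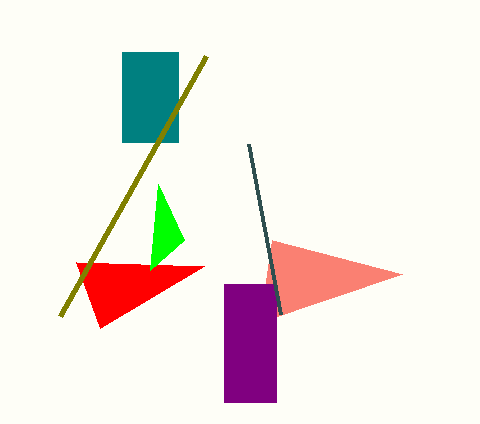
x0_1 = 272
y0_1 = 240
x2_2 = 76
y2_2 = 262
x0_3 = 122
y0_3 = 52
x1_3 = 178
y1_3 = 142
x0_4 = 206
y0_4 = 56
x2_5 = 158
y2_5 = 184
x0_6 = 224
y0_6 = 284
x1_6 = 276
y1_6 = 402
x1_7 = 280
y1_7 = 314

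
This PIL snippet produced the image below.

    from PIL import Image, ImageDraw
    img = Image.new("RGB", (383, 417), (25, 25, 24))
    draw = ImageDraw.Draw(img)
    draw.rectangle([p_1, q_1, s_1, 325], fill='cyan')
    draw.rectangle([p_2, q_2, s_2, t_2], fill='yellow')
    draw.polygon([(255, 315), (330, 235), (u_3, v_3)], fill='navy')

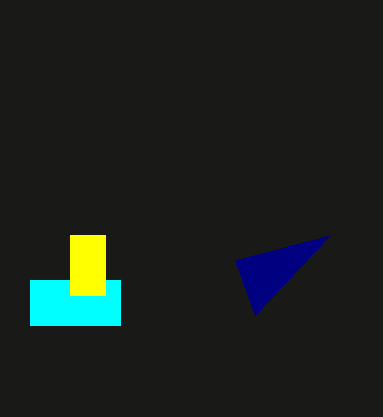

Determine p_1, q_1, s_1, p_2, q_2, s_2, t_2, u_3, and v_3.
p_1 = 30; q_1 = 280; s_1 = 120; p_2 = 70; q_2 = 235; s_2 = 105; t_2 = 295; u_3 = 235; v_3 = 260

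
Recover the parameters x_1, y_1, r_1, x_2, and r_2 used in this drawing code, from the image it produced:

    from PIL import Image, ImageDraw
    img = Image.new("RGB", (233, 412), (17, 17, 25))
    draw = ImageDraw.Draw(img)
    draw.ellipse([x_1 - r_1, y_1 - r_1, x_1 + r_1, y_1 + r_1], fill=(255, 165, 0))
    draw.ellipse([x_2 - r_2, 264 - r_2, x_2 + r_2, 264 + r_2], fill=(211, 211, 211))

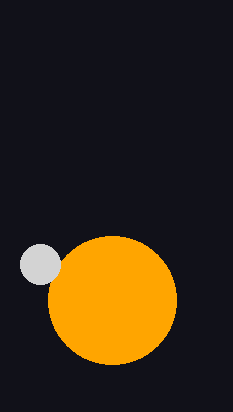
x_1 = 112, y_1 = 300, r_1 = 64, x_2 = 40, r_2 = 20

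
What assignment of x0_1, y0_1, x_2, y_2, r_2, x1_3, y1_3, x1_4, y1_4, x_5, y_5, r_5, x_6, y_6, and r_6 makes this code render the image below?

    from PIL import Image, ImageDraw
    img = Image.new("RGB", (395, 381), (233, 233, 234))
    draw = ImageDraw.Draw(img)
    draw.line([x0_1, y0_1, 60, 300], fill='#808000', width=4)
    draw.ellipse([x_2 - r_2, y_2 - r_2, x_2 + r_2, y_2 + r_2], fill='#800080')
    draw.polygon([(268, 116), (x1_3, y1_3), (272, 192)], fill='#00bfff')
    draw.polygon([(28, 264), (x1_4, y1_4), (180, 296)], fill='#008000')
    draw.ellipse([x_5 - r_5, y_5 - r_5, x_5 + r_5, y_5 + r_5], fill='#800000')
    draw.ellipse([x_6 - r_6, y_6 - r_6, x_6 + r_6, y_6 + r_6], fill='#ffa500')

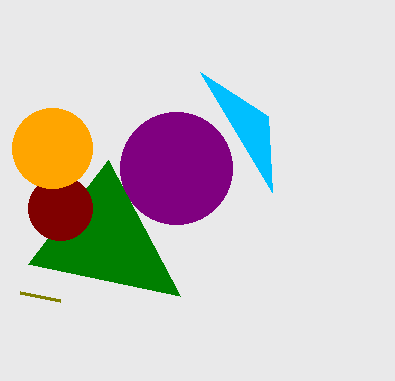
x0_1 = 20; y0_1 = 292; x_2 = 176; y_2 = 168; r_2 = 56; x1_3 = 200; y1_3 = 72; x1_4 = 108; y1_4 = 160; x_5 = 60; y_5 = 208; r_5 = 32; x_6 = 52; y_6 = 148; r_6 = 40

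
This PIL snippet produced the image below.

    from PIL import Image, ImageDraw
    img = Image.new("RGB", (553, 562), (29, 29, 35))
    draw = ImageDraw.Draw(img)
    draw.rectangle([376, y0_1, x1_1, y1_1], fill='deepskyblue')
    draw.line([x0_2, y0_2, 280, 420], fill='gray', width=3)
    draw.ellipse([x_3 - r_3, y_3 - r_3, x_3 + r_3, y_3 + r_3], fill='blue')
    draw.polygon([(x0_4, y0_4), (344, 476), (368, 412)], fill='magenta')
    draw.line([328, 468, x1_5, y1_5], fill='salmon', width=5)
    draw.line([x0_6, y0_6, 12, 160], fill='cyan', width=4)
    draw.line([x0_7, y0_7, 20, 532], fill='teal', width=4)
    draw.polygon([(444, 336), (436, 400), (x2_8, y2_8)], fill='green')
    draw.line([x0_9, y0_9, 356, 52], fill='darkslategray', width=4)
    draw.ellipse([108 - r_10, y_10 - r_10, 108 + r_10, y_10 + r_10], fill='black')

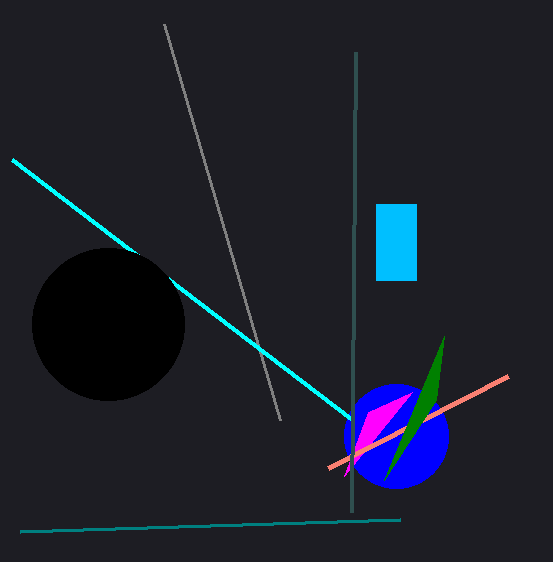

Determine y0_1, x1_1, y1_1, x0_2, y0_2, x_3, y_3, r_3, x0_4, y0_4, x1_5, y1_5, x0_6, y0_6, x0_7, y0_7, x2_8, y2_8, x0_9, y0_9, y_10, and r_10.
y0_1 = 204
x1_1 = 416
y1_1 = 280
x0_2 = 164
y0_2 = 24
x_3 = 396
y_3 = 436
r_3 = 52
x0_4 = 412
y0_4 = 392
x1_5 = 508
y1_5 = 376
x0_6 = 352
y0_6 = 420
x0_7 = 400
y0_7 = 520
x2_8 = 384
y2_8 = 480
x0_9 = 352
y0_9 = 512
y_10 = 324
r_10 = 76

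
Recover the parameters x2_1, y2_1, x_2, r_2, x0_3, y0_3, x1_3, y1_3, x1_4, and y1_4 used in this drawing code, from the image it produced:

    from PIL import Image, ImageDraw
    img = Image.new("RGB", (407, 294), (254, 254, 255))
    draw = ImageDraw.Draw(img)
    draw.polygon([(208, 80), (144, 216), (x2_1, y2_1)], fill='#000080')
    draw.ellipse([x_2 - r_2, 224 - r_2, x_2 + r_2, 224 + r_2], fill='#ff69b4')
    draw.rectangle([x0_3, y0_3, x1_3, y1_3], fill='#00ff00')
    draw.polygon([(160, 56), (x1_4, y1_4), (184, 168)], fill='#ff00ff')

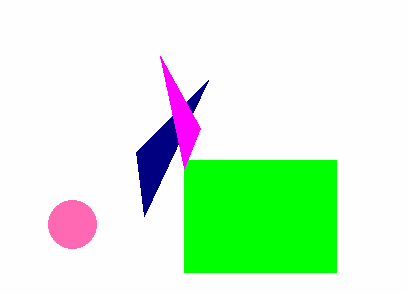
x2_1 = 136, y2_1 = 152, x_2 = 72, r_2 = 24, x0_3 = 184, y0_3 = 160, x1_3 = 336, y1_3 = 272, x1_4 = 200, y1_4 = 128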